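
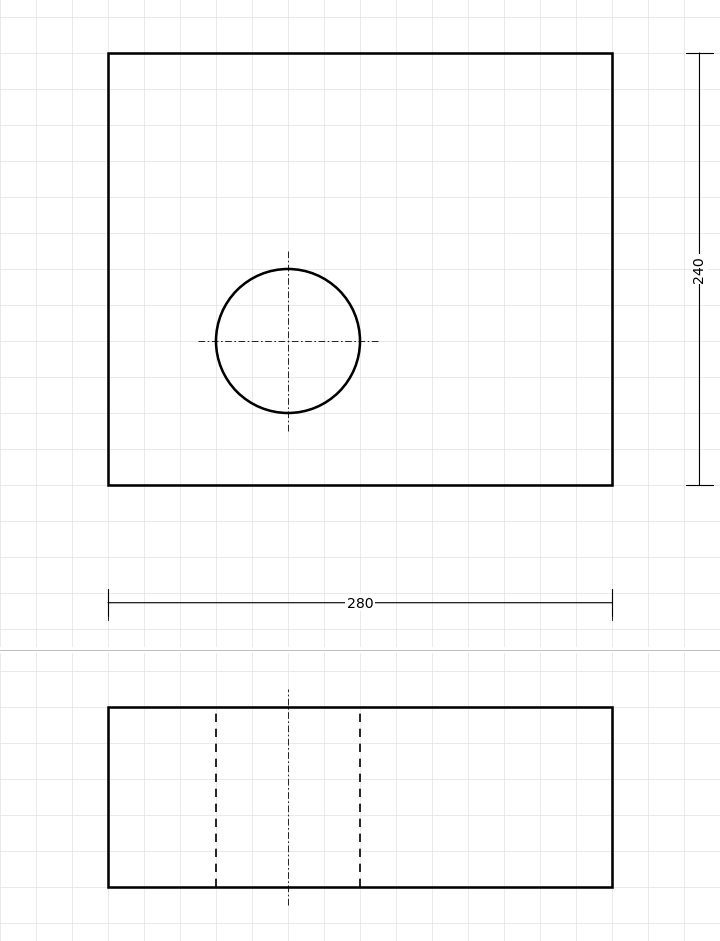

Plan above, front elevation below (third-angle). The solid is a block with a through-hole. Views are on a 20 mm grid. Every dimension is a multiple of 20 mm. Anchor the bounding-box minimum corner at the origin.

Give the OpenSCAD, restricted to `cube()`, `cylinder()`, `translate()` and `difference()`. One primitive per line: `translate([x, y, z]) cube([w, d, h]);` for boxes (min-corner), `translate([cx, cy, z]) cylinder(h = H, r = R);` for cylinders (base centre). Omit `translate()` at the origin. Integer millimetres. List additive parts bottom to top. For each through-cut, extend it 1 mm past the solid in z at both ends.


difference() {
  cube([280, 240, 100]);
  translate([100, 80, -1]) cylinder(h = 102, r = 40);
}


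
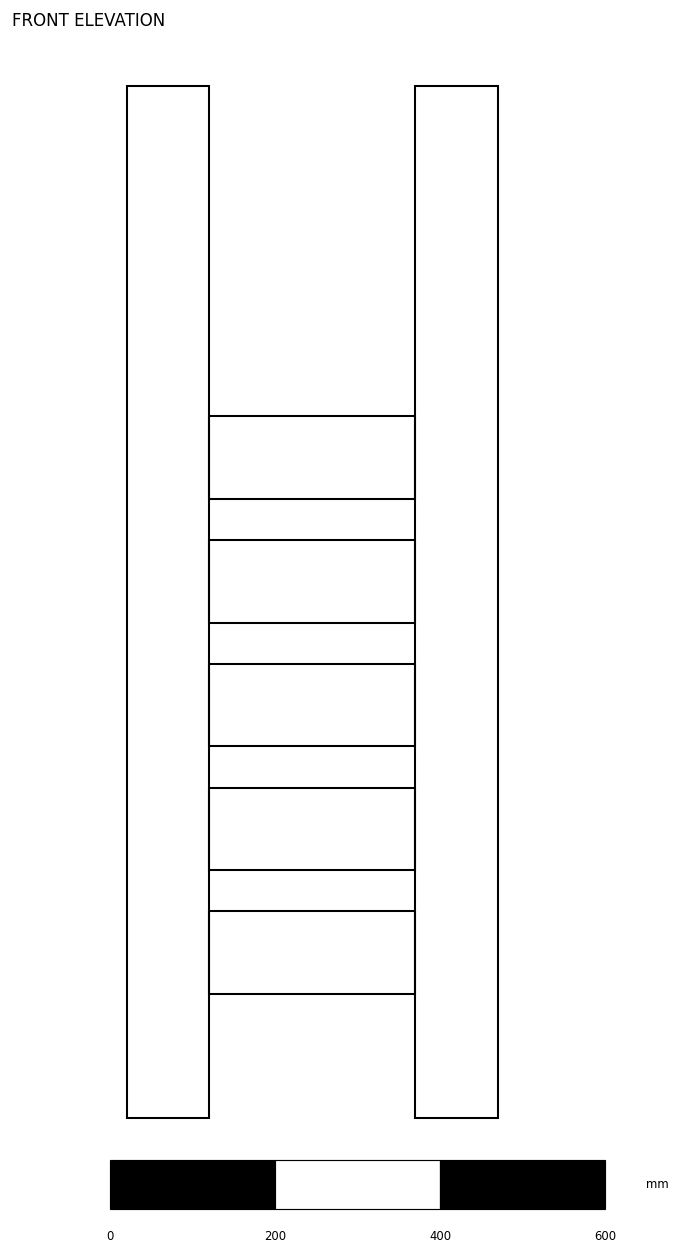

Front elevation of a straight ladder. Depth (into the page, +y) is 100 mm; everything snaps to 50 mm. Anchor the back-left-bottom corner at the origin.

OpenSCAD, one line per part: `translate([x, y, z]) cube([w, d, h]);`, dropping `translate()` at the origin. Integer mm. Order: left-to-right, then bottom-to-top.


cube([100, 100, 1250]);
translate([100, 0, 150]) cube([250, 100, 100]);
translate([100, 0, 300]) cube([250, 100, 100]);
translate([100, 0, 450]) cube([250, 100, 100]);
translate([100, 0, 600]) cube([250, 100, 100]);
translate([100, 0, 750]) cube([250, 100, 100]);
translate([350, 0, 0]) cube([100, 100, 1250]);


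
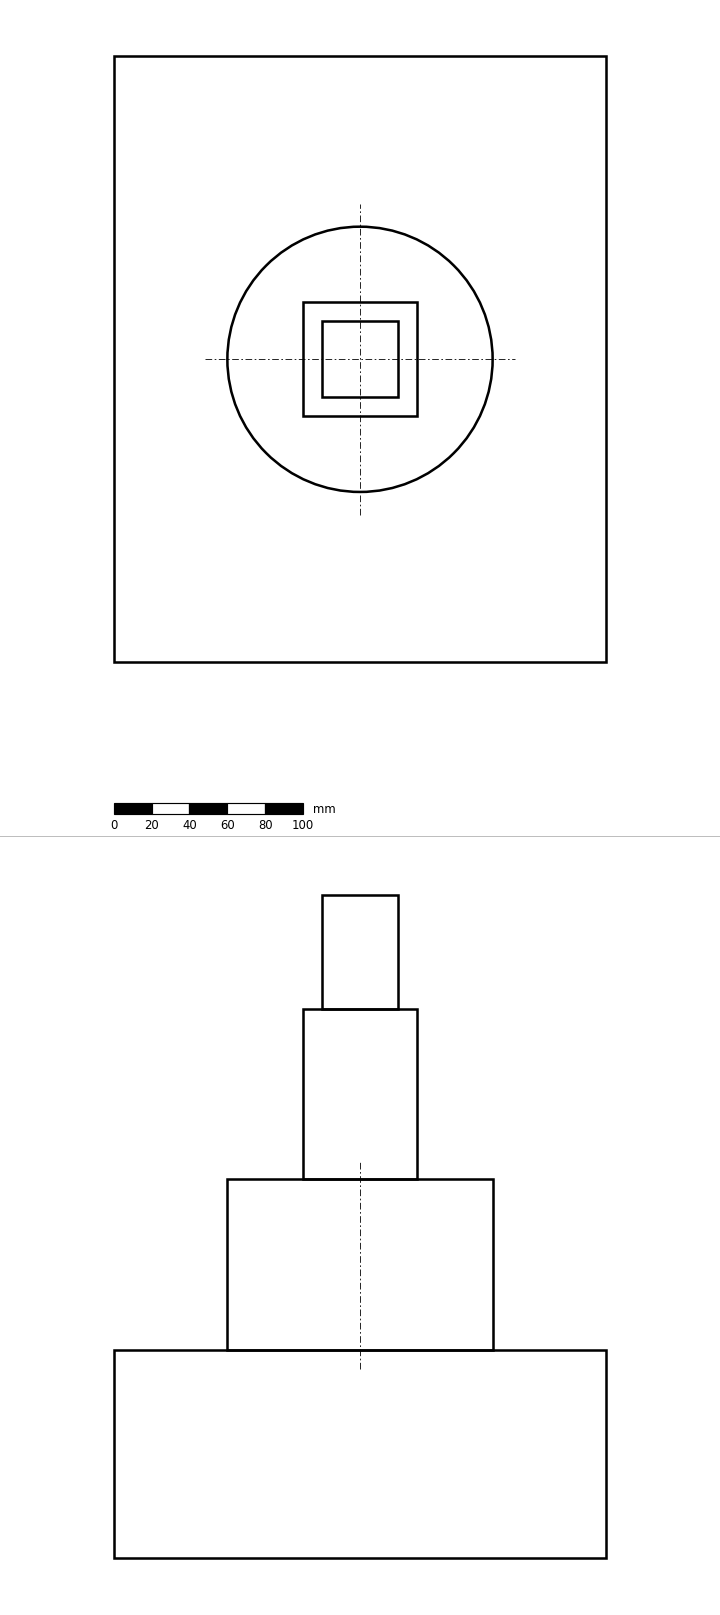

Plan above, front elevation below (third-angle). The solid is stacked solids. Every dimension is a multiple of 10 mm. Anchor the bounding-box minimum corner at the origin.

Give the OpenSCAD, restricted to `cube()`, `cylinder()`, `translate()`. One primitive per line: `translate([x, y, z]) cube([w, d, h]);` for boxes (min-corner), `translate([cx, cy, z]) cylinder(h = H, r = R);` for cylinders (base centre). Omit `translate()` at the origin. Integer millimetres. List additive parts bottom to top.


cube([260, 320, 110]);
translate([130, 160, 110]) cylinder(h = 90, r = 70);
translate([100, 130, 200]) cube([60, 60, 90]);
translate([110, 140, 290]) cube([40, 40, 60]);


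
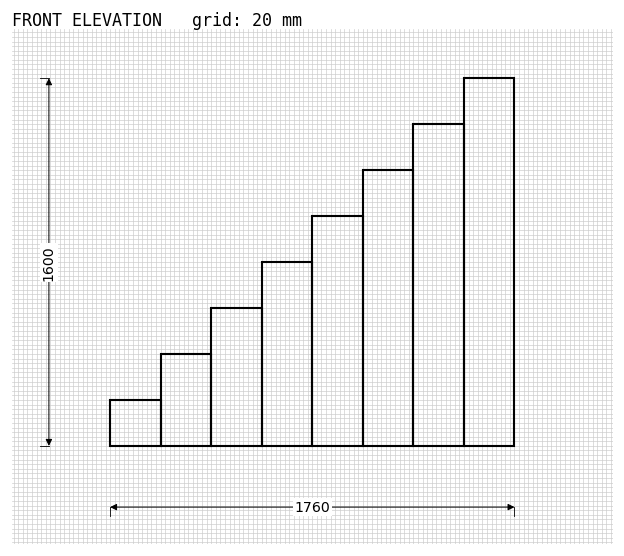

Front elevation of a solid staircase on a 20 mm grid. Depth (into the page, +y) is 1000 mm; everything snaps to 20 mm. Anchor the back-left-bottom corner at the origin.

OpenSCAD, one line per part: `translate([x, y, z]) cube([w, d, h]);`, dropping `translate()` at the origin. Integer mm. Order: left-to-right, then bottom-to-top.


cube([220, 1000, 200]);
translate([220, 0, 0]) cube([220, 1000, 400]);
translate([440, 0, 0]) cube([220, 1000, 600]);
translate([660, 0, 0]) cube([220, 1000, 800]);
translate([880, 0, 0]) cube([220, 1000, 1000]);
translate([1100, 0, 0]) cube([220, 1000, 1200]);
translate([1320, 0, 0]) cube([220, 1000, 1400]);
translate([1540, 0, 0]) cube([220, 1000, 1600]);


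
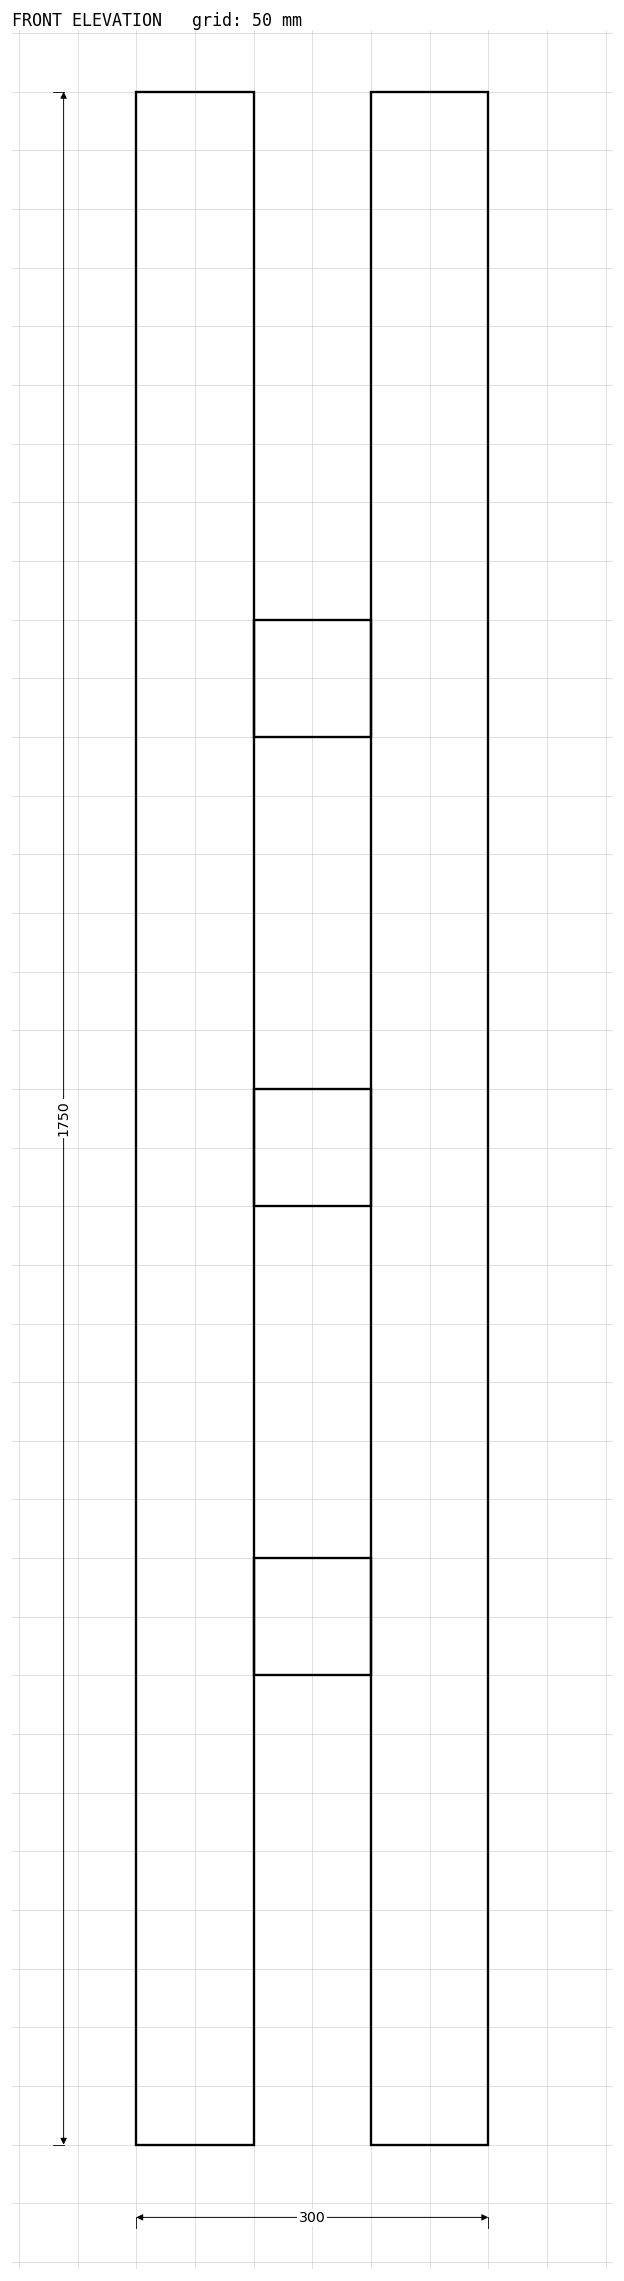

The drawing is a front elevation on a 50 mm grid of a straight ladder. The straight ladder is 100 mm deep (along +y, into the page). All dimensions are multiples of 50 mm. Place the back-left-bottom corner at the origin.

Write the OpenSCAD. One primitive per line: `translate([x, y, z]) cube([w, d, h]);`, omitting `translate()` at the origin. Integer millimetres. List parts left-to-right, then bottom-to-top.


cube([100, 100, 1750]);
translate([100, 0, 400]) cube([100, 100, 100]);
translate([100, 0, 800]) cube([100, 100, 100]);
translate([100, 0, 1200]) cube([100, 100, 100]);
translate([200, 0, 0]) cube([100, 100, 1750]);


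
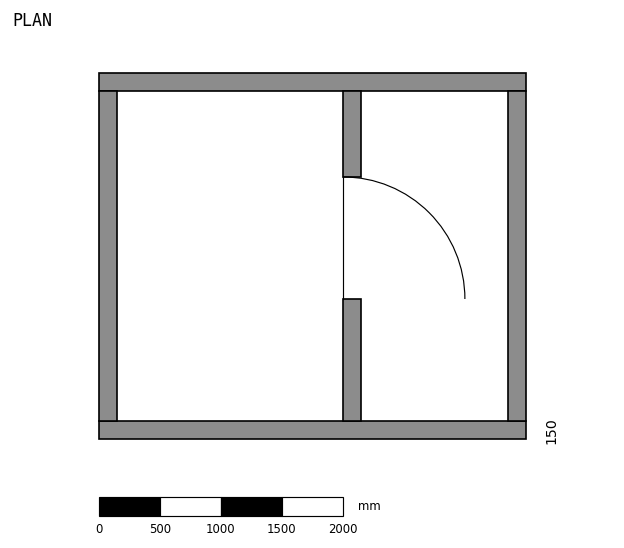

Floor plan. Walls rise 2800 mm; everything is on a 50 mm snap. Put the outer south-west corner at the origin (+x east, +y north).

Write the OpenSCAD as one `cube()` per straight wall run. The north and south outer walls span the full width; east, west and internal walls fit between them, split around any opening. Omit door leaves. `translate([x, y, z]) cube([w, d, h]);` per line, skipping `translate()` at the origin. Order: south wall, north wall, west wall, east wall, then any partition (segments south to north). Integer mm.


cube([3500, 150, 2800]);
translate([0, 2850, 0]) cube([3500, 150, 2800]);
translate([0, 150, 0]) cube([150, 2700, 2800]);
translate([3350, 150, 0]) cube([150, 2700, 2800]);
translate([2000, 150, 0]) cube([150, 1000, 2800]);
translate([2000, 2150, 0]) cube([150, 700, 2800]);


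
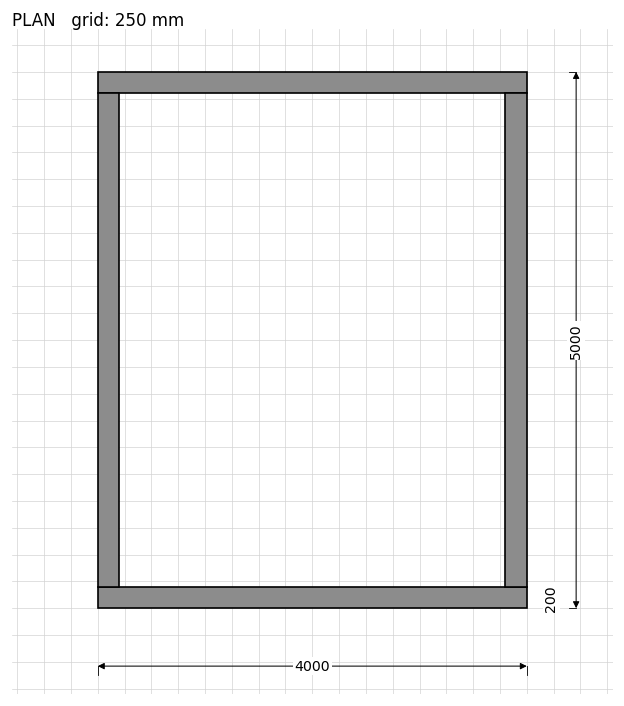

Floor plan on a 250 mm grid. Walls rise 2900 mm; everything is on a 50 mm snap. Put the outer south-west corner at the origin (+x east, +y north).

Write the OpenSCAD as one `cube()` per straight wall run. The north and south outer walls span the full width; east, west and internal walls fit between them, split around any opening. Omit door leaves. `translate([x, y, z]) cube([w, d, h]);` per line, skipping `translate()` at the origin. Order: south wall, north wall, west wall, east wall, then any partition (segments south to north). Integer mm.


cube([4000, 200, 2900]);
translate([0, 4800, 0]) cube([4000, 200, 2900]);
translate([0, 200, 0]) cube([200, 4600, 2900]);
translate([3800, 200, 0]) cube([200, 4600, 2900]);


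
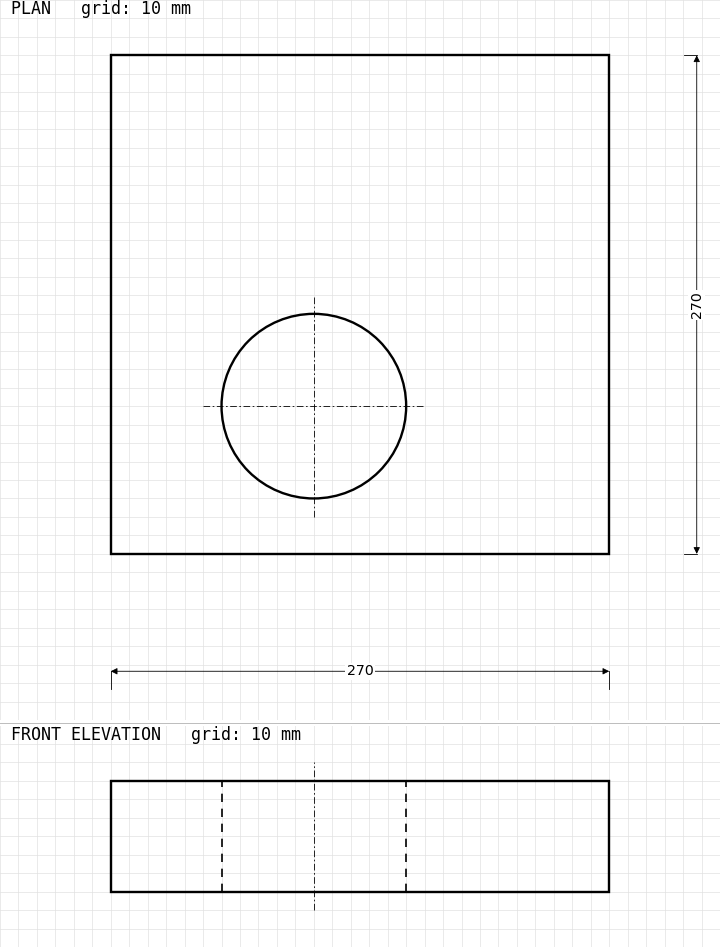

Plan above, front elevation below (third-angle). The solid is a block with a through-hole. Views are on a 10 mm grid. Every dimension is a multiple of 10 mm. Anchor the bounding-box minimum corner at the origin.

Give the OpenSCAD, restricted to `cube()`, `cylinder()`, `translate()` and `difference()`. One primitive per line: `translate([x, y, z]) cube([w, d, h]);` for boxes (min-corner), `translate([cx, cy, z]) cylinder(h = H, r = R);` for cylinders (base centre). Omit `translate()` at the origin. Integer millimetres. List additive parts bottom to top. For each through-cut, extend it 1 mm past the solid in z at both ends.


difference() {
  cube([270, 270, 60]);
  translate([110, 80, -1]) cylinder(h = 62, r = 50);
}


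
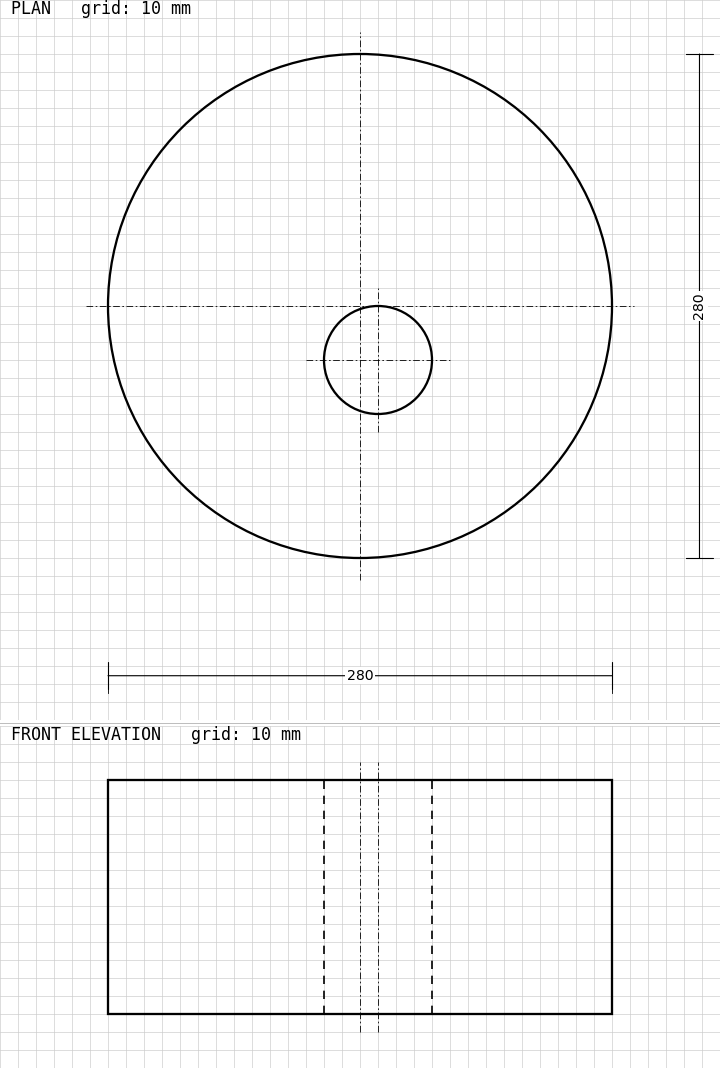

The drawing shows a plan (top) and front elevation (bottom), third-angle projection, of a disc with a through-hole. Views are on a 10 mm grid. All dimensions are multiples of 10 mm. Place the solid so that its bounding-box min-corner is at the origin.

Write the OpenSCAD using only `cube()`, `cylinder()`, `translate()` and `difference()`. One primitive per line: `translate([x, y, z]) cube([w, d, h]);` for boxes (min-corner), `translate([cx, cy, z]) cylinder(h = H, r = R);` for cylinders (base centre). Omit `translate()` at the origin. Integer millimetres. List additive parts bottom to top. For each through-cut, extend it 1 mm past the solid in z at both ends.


difference() {
  translate([140, 140, 0]) cylinder(h = 130, r = 140);
  translate([150, 110, -1]) cylinder(h = 132, r = 30);
}


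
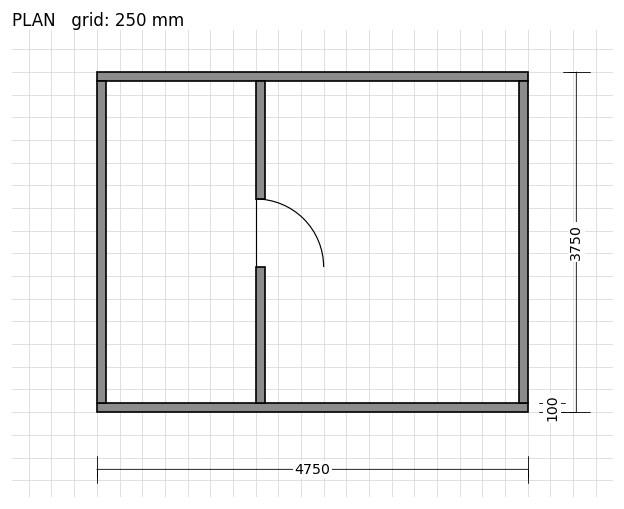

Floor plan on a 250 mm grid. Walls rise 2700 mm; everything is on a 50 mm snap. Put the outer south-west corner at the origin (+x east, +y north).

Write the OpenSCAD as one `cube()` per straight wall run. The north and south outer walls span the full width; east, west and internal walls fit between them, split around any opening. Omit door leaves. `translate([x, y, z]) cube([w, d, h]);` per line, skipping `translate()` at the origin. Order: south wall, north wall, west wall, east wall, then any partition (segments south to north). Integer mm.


cube([4750, 100, 2700]);
translate([0, 3650, 0]) cube([4750, 100, 2700]);
translate([0, 100, 0]) cube([100, 3550, 2700]);
translate([4650, 100, 0]) cube([100, 3550, 2700]);
translate([1750, 100, 0]) cube([100, 1500, 2700]);
translate([1750, 2350, 0]) cube([100, 1300, 2700]);


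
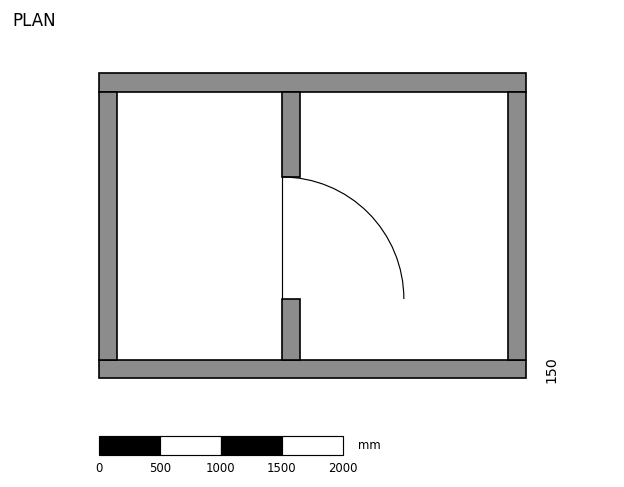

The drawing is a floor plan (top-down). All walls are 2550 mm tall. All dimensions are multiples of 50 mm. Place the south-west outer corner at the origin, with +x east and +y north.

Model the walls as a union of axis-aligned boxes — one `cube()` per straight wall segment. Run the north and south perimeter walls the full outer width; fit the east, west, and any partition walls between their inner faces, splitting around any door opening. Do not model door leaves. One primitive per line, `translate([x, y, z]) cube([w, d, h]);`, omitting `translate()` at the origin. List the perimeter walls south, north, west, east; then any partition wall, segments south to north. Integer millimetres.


cube([3500, 150, 2550]);
translate([0, 2350, 0]) cube([3500, 150, 2550]);
translate([0, 150, 0]) cube([150, 2200, 2550]);
translate([3350, 150, 0]) cube([150, 2200, 2550]);
translate([1500, 150, 0]) cube([150, 500, 2550]);
translate([1500, 1650, 0]) cube([150, 700, 2550]);


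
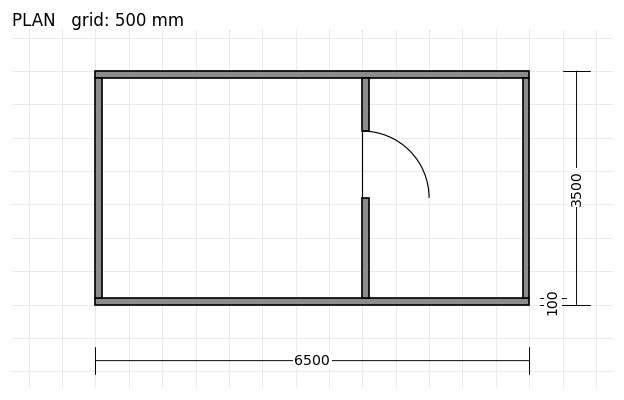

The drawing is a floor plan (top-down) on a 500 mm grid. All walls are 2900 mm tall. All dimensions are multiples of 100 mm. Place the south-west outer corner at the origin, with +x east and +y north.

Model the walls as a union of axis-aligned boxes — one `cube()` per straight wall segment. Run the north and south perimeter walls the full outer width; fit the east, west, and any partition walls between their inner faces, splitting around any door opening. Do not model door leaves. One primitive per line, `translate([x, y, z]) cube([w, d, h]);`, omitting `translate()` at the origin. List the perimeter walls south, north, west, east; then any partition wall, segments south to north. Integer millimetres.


cube([6500, 100, 2900]);
translate([0, 3400, 0]) cube([6500, 100, 2900]);
translate([0, 100, 0]) cube([100, 3300, 2900]);
translate([6400, 100, 0]) cube([100, 3300, 2900]);
translate([4000, 100, 0]) cube([100, 1500, 2900]);
translate([4000, 2600, 0]) cube([100, 800, 2900]);


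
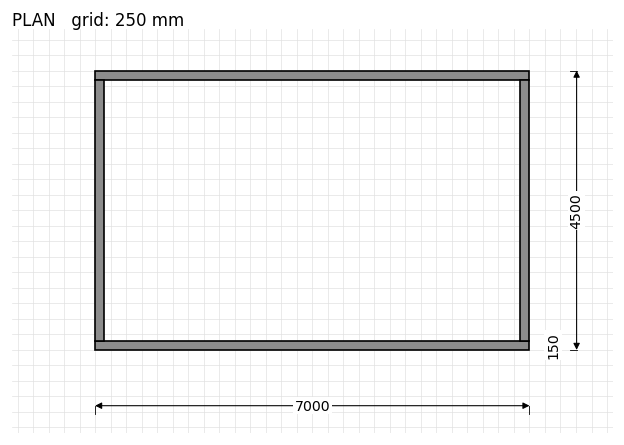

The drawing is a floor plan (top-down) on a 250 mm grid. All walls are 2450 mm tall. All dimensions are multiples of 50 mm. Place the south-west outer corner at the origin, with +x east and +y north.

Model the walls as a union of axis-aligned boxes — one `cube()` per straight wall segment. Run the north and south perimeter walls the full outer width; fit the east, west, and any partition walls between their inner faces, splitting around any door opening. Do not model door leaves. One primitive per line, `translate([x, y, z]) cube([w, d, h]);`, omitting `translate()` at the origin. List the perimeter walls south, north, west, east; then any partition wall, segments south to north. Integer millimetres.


cube([7000, 150, 2450]);
translate([0, 4350, 0]) cube([7000, 150, 2450]);
translate([0, 150, 0]) cube([150, 4200, 2450]);
translate([6850, 150, 0]) cube([150, 4200, 2450]);


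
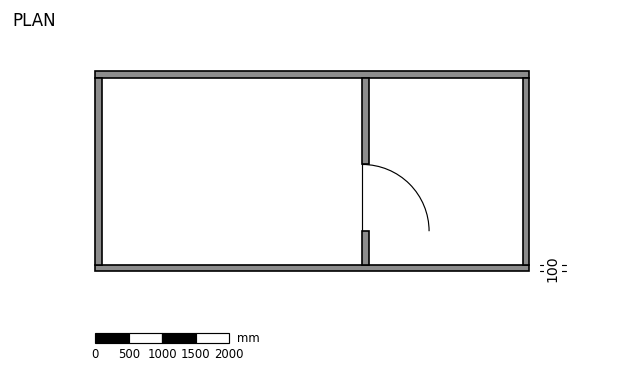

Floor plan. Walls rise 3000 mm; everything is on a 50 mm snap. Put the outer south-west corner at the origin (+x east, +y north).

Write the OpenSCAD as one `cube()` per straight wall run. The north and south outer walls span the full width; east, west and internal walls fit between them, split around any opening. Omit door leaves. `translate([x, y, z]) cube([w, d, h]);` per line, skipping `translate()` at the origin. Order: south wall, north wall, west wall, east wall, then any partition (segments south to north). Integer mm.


cube([6500, 100, 3000]);
translate([0, 2900, 0]) cube([6500, 100, 3000]);
translate([0, 100, 0]) cube([100, 2800, 3000]);
translate([6400, 100, 0]) cube([100, 2800, 3000]);
translate([4000, 100, 0]) cube([100, 500, 3000]);
translate([4000, 1600, 0]) cube([100, 1300, 3000]);


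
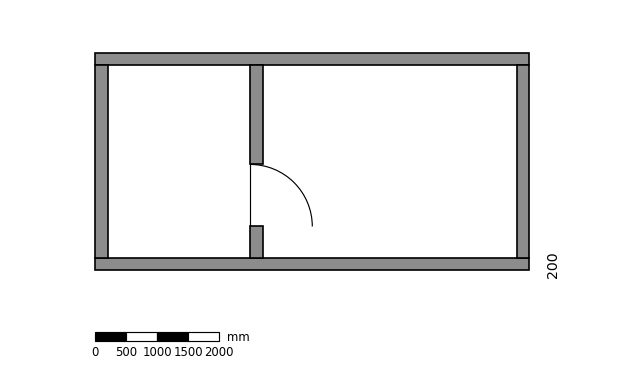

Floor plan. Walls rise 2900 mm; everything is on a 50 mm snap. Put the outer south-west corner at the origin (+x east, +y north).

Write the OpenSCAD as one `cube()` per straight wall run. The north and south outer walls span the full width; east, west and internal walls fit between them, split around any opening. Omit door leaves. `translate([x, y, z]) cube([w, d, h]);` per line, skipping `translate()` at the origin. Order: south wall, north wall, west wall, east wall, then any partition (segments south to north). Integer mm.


cube([7000, 200, 2900]);
translate([0, 3300, 0]) cube([7000, 200, 2900]);
translate([0, 200, 0]) cube([200, 3100, 2900]);
translate([6800, 200, 0]) cube([200, 3100, 2900]);
translate([2500, 200, 0]) cube([200, 500, 2900]);
translate([2500, 1700, 0]) cube([200, 1600, 2900]);


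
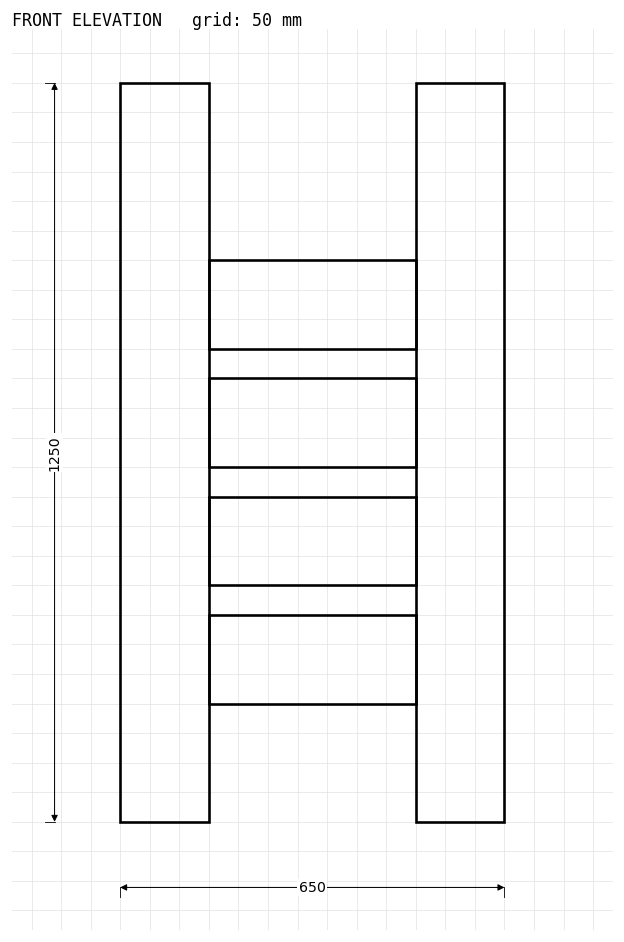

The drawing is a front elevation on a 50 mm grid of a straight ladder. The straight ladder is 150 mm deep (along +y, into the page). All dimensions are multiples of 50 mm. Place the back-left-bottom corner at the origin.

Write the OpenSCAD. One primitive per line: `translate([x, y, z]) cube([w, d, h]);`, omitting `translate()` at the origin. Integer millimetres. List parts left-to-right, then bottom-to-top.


cube([150, 150, 1250]);
translate([150, 0, 200]) cube([350, 150, 150]);
translate([150, 0, 400]) cube([350, 150, 150]);
translate([150, 0, 600]) cube([350, 150, 150]);
translate([150, 0, 800]) cube([350, 150, 150]);
translate([500, 0, 0]) cube([150, 150, 1250]);


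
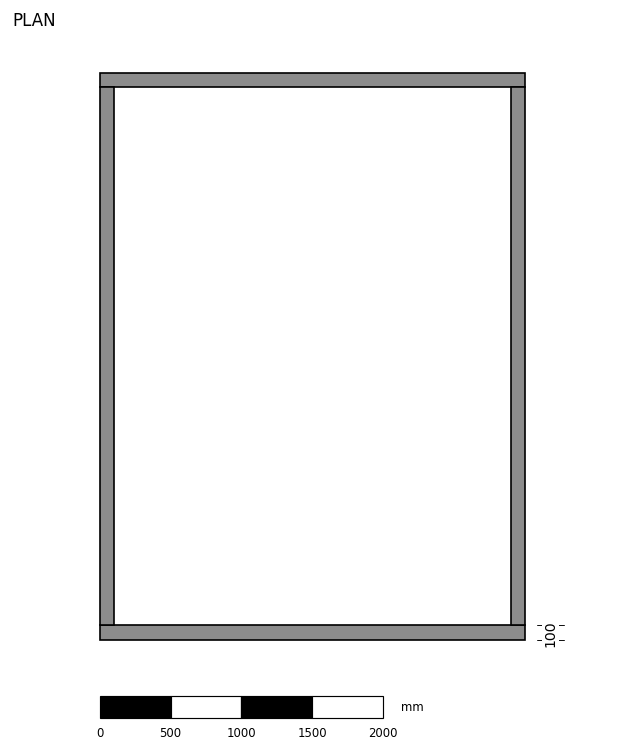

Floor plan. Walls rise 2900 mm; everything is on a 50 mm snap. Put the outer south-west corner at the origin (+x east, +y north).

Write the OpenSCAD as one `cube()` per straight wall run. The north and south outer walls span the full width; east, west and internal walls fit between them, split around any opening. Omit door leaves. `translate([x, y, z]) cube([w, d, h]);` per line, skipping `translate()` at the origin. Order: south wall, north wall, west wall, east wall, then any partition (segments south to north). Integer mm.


cube([3000, 100, 2900]);
translate([0, 3900, 0]) cube([3000, 100, 2900]);
translate([0, 100, 0]) cube([100, 3800, 2900]);
translate([2900, 100, 0]) cube([100, 3800, 2900]);


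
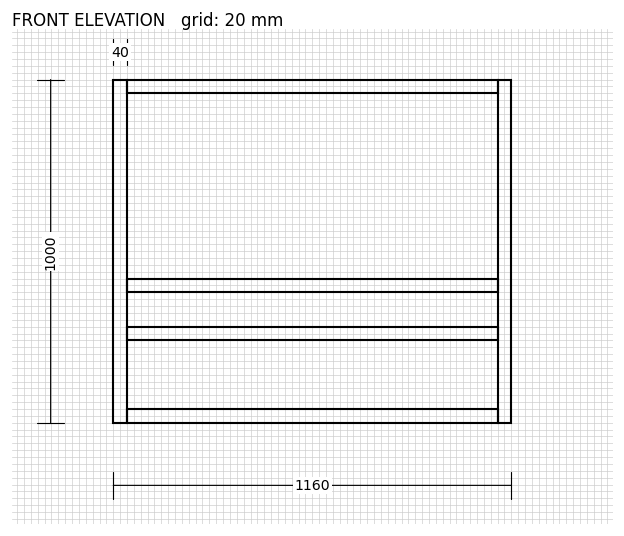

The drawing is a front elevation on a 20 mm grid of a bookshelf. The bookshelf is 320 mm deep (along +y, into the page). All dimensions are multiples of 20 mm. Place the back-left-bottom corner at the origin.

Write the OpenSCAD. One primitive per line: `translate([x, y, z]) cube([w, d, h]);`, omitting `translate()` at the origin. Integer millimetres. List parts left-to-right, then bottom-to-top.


cube([40, 320, 1000]);
translate([40, 0, 0]) cube([1080, 320, 40]);
translate([40, 0, 240]) cube([1080, 320, 40]);
translate([40, 0, 380]) cube([1080, 320, 40]);
translate([40, 0, 960]) cube([1080, 320, 40]);
translate([1120, 0, 0]) cube([40, 320, 1000]);


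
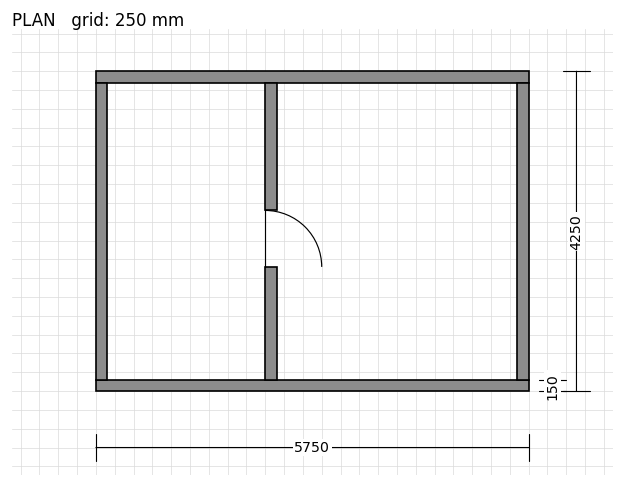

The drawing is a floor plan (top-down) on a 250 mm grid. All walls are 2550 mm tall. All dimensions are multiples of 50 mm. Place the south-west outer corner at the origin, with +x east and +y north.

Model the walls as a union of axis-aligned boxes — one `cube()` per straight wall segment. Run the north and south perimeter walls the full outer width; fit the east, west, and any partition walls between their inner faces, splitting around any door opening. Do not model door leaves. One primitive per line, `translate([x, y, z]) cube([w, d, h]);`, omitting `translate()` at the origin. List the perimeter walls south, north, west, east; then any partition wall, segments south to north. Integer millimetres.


cube([5750, 150, 2550]);
translate([0, 4100, 0]) cube([5750, 150, 2550]);
translate([0, 150, 0]) cube([150, 3950, 2550]);
translate([5600, 150, 0]) cube([150, 3950, 2550]);
translate([2250, 150, 0]) cube([150, 1500, 2550]);
translate([2250, 2400, 0]) cube([150, 1700, 2550]);


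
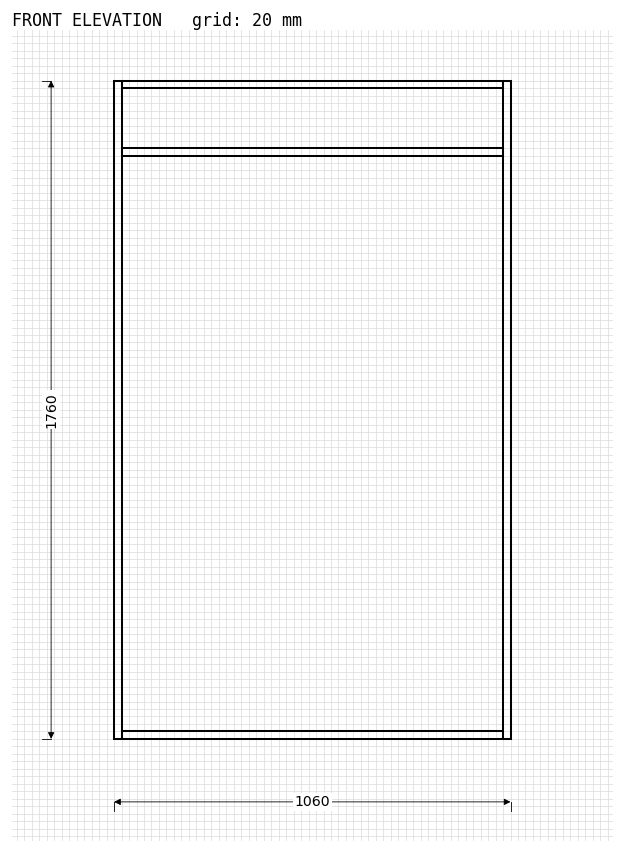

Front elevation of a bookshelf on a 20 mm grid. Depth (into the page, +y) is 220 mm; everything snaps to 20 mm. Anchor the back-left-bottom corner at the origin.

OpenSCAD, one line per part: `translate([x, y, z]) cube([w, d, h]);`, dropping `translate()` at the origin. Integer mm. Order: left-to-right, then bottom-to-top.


cube([20, 220, 1760]);
translate([20, 0, 0]) cube([1020, 220, 20]);
translate([20, 0, 1560]) cube([1020, 220, 20]);
translate([20, 0, 1740]) cube([1020, 220, 20]);
translate([1040, 0, 0]) cube([20, 220, 1760]);


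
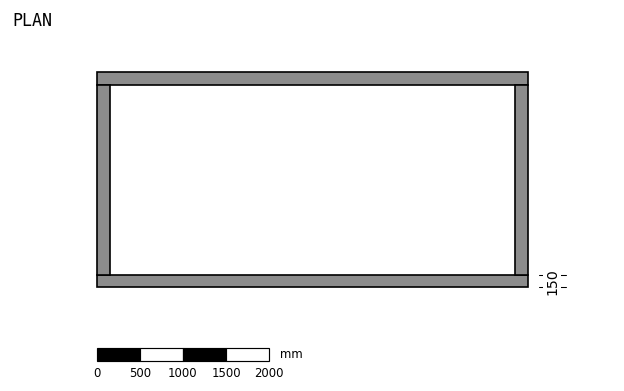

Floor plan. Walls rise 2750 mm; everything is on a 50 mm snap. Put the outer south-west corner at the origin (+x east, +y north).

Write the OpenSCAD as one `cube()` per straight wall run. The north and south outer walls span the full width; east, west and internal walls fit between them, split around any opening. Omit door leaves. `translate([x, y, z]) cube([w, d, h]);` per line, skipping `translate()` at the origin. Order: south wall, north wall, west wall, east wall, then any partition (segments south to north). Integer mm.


cube([5000, 150, 2750]);
translate([0, 2350, 0]) cube([5000, 150, 2750]);
translate([0, 150, 0]) cube([150, 2200, 2750]);
translate([4850, 150, 0]) cube([150, 2200, 2750]);


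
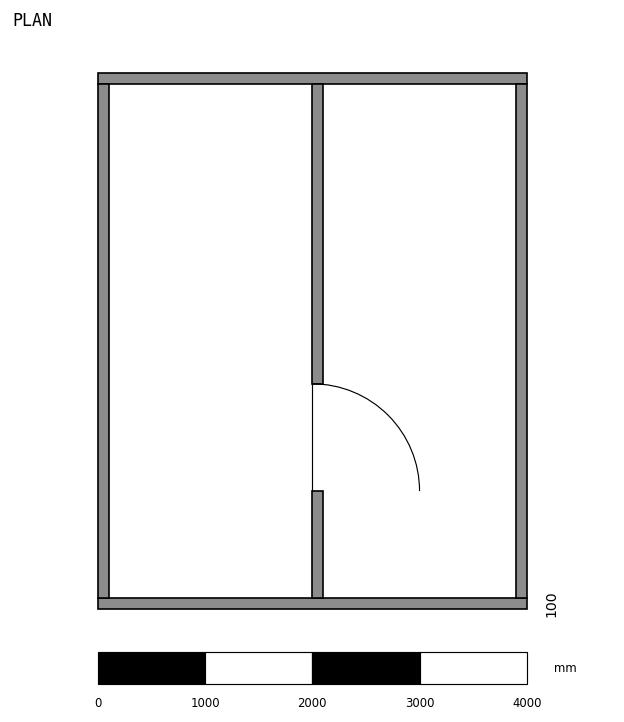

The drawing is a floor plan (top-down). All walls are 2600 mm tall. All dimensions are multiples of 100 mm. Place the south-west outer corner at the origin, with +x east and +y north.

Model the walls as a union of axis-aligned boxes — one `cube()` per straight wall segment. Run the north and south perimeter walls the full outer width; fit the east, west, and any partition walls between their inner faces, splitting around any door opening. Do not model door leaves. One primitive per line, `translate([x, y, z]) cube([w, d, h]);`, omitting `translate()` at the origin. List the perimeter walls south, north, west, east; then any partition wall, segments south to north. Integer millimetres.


cube([4000, 100, 2600]);
translate([0, 4900, 0]) cube([4000, 100, 2600]);
translate([0, 100, 0]) cube([100, 4800, 2600]);
translate([3900, 100, 0]) cube([100, 4800, 2600]);
translate([2000, 100, 0]) cube([100, 1000, 2600]);
translate([2000, 2100, 0]) cube([100, 2800, 2600]);


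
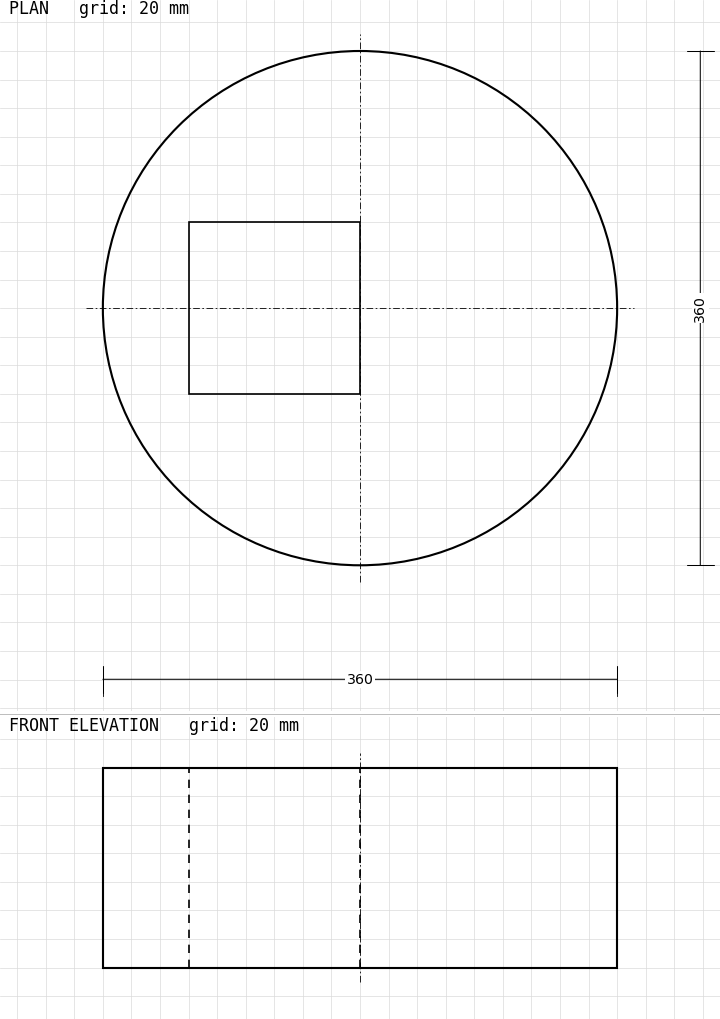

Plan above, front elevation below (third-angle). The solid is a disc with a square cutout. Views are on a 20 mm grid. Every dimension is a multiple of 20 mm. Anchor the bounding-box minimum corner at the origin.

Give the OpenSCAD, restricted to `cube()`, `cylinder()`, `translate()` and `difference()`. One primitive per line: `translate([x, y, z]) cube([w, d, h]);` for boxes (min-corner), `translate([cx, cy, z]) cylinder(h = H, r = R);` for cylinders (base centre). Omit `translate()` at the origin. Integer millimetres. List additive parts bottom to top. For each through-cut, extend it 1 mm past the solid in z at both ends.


difference() {
  translate([180, 180, 0]) cylinder(h = 140, r = 180);
  translate([60, 120, -1]) cube([120, 120, 142]);
}


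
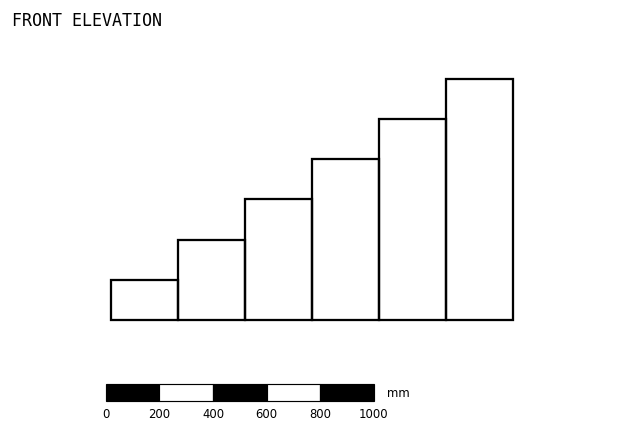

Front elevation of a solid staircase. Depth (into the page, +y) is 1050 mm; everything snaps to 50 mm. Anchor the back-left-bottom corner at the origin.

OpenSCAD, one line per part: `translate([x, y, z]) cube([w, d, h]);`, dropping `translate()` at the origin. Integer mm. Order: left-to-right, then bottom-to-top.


cube([250, 1050, 150]);
translate([250, 0, 0]) cube([250, 1050, 300]);
translate([500, 0, 0]) cube([250, 1050, 450]);
translate([750, 0, 0]) cube([250, 1050, 600]);
translate([1000, 0, 0]) cube([250, 1050, 750]);
translate([1250, 0, 0]) cube([250, 1050, 900]);


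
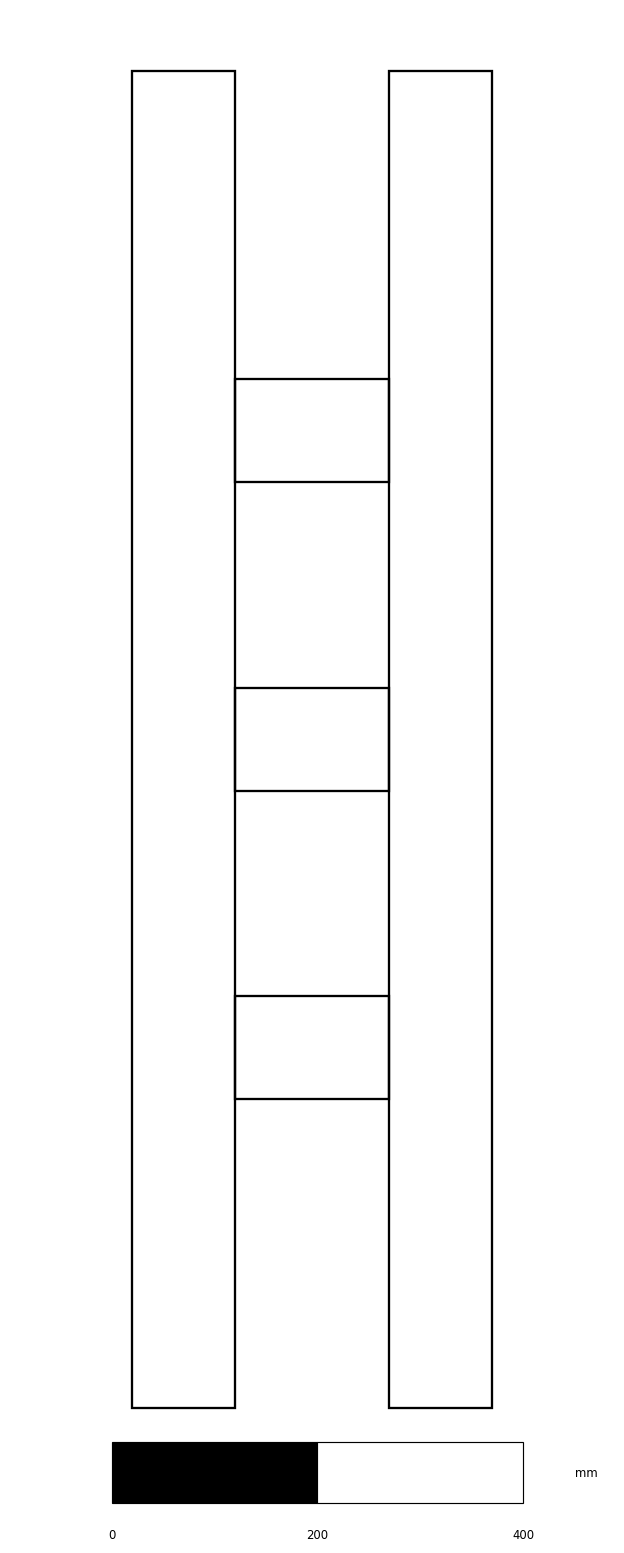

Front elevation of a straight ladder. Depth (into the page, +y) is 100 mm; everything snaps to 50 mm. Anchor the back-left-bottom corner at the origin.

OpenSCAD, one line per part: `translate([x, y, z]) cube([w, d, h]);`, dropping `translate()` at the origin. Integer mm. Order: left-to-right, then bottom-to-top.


cube([100, 100, 1300]);
translate([100, 0, 300]) cube([150, 100, 100]);
translate([100, 0, 600]) cube([150, 100, 100]);
translate([100, 0, 900]) cube([150, 100, 100]);
translate([250, 0, 0]) cube([100, 100, 1300]);


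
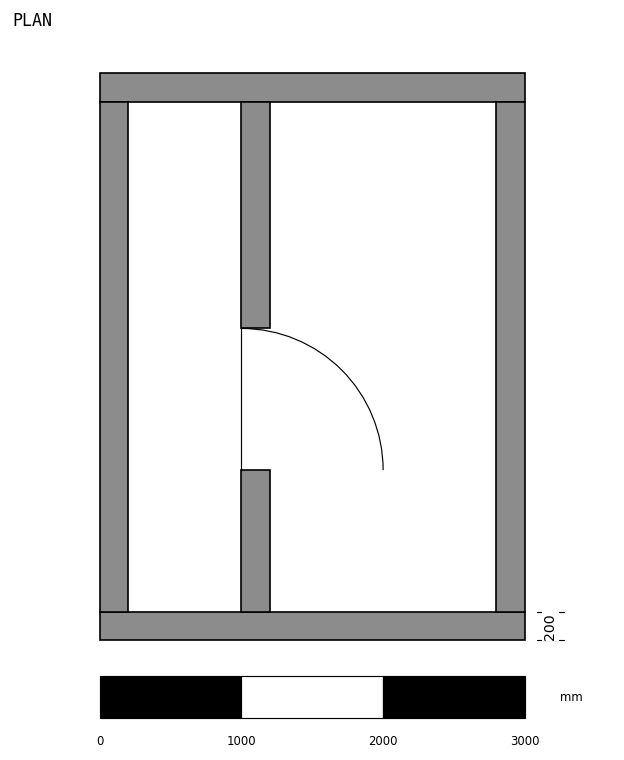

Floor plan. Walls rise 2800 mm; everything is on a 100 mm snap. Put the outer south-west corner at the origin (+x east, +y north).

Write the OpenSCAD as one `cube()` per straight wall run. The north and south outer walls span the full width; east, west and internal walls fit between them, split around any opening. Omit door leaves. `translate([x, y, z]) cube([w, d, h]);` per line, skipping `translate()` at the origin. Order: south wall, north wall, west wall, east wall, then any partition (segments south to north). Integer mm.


cube([3000, 200, 2800]);
translate([0, 3800, 0]) cube([3000, 200, 2800]);
translate([0, 200, 0]) cube([200, 3600, 2800]);
translate([2800, 200, 0]) cube([200, 3600, 2800]);
translate([1000, 200, 0]) cube([200, 1000, 2800]);
translate([1000, 2200, 0]) cube([200, 1600, 2800]);


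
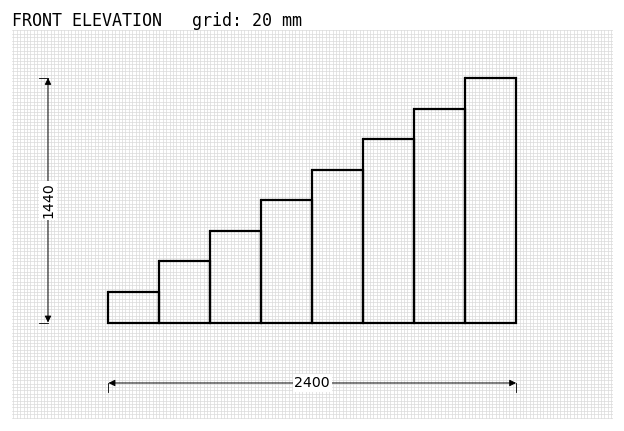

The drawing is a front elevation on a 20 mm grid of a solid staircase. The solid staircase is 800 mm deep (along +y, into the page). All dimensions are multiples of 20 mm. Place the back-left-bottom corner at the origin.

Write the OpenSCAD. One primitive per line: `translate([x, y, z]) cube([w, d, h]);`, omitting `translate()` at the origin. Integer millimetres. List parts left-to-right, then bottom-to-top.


cube([300, 800, 180]);
translate([300, 0, 0]) cube([300, 800, 360]);
translate([600, 0, 0]) cube([300, 800, 540]);
translate([900, 0, 0]) cube([300, 800, 720]);
translate([1200, 0, 0]) cube([300, 800, 900]);
translate([1500, 0, 0]) cube([300, 800, 1080]);
translate([1800, 0, 0]) cube([300, 800, 1260]);
translate([2100, 0, 0]) cube([300, 800, 1440]);


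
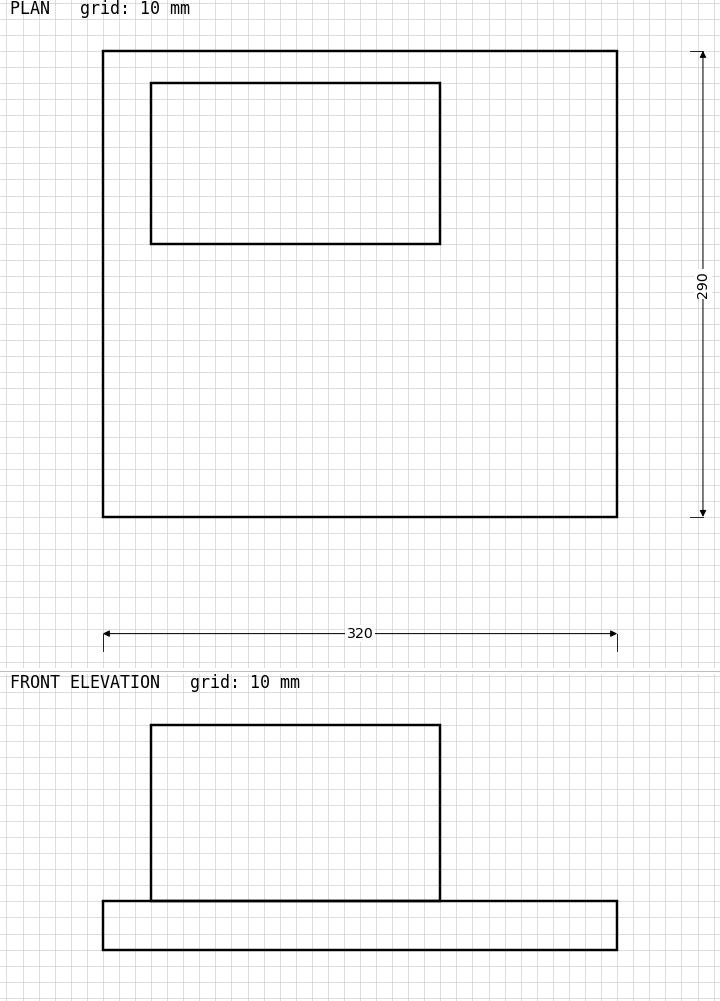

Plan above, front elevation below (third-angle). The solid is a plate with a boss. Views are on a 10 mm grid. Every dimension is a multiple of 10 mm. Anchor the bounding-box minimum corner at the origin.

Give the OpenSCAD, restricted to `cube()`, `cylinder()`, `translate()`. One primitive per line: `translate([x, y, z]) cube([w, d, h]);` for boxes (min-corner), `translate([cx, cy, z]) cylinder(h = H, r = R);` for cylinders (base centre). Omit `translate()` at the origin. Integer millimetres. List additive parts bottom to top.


cube([320, 290, 30]);
translate([30, 170, 30]) cube([180, 100, 110]);


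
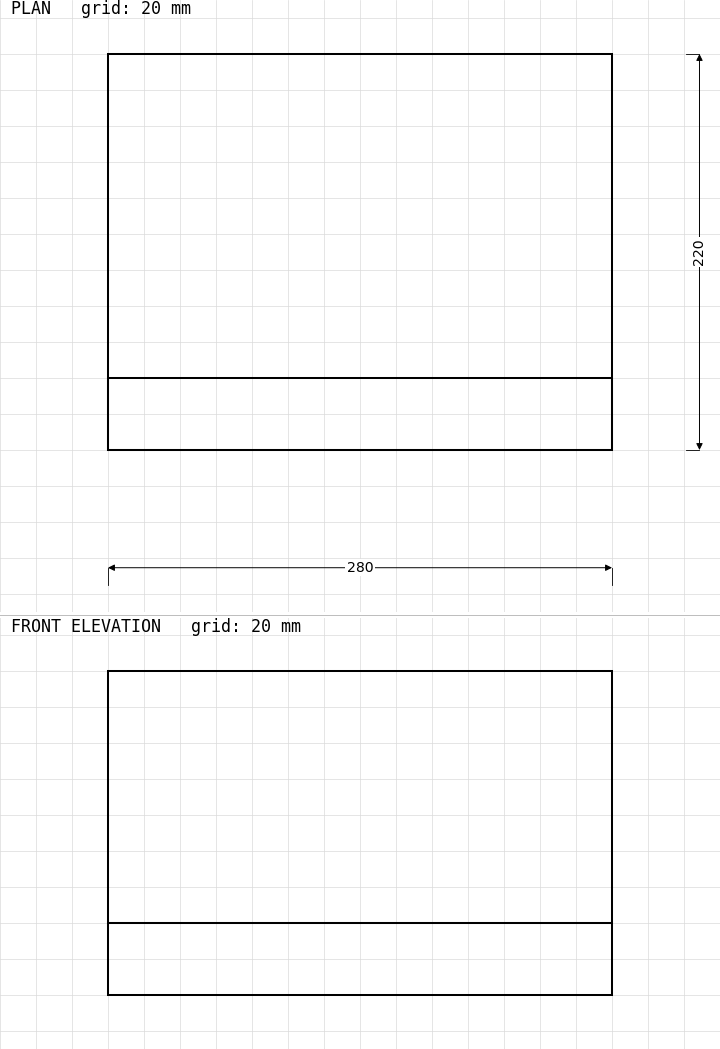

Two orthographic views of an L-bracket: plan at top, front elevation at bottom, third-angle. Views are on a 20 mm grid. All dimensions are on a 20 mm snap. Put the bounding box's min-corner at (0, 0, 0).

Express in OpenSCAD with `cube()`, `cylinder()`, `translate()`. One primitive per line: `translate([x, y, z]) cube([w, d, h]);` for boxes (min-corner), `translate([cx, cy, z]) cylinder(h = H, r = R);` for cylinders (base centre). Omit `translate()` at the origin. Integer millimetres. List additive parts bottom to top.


cube([280, 220, 40]);
translate([0, 0, 40]) cube([280, 40, 140]);


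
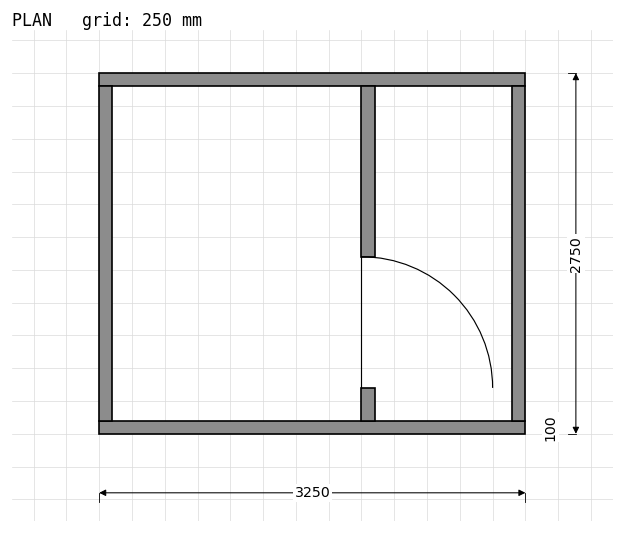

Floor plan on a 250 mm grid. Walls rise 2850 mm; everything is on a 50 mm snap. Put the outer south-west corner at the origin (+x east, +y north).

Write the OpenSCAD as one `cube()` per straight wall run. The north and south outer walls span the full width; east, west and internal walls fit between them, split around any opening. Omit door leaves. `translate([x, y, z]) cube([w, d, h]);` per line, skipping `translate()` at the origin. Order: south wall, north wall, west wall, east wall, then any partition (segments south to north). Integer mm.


cube([3250, 100, 2850]);
translate([0, 2650, 0]) cube([3250, 100, 2850]);
translate([0, 100, 0]) cube([100, 2550, 2850]);
translate([3150, 100, 0]) cube([100, 2550, 2850]);
translate([2000, 100, 0]) cube([100, 250, 2850]);
translate([2000, 1350, 0]) cube([100, 1300, 2850]);


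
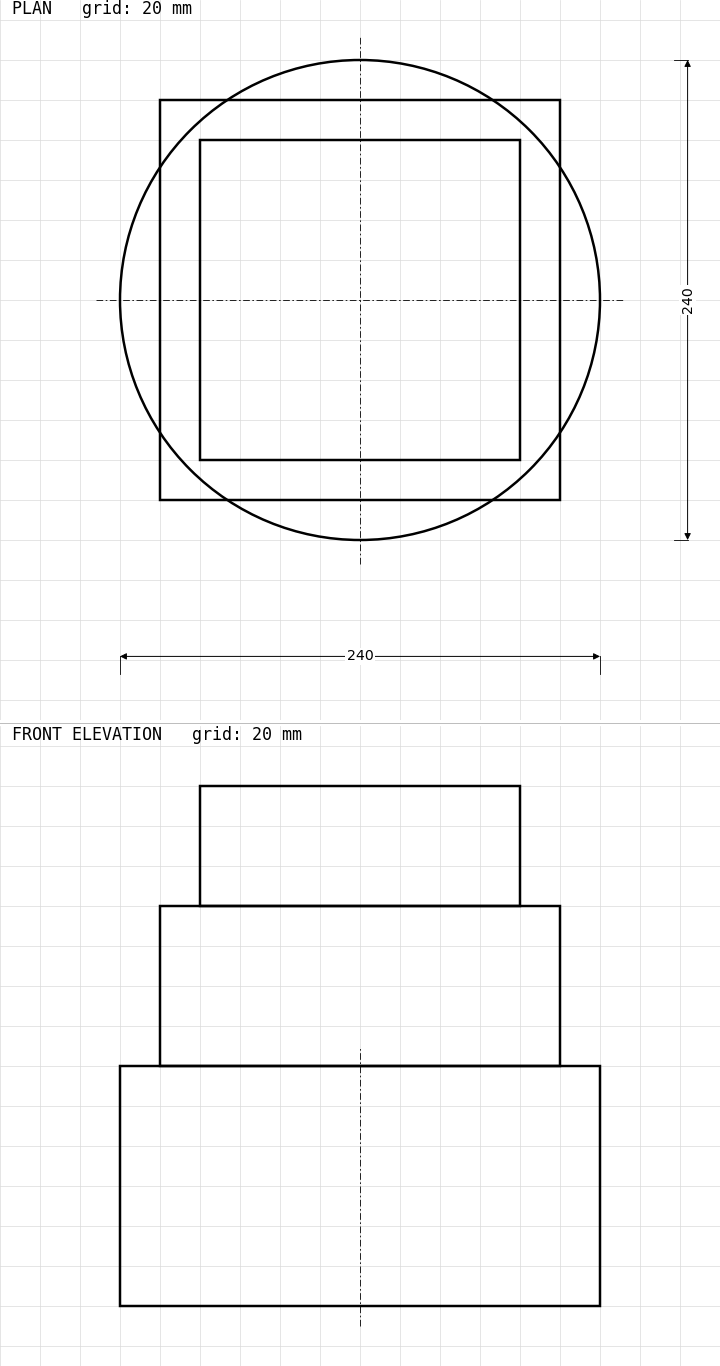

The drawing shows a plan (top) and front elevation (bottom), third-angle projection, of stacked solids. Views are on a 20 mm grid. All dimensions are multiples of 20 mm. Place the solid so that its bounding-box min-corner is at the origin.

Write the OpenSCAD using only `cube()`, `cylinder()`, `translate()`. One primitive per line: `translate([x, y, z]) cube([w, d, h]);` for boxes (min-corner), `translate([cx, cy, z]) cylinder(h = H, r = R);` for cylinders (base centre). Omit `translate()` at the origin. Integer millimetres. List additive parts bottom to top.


translate([120, 120, 0]) cylinder(h = 120, r = 120);
translate([20, 20, 120]) cube([200, 200, 80]);
translate([40, 40, 200]) cube([160, 160, 60]);


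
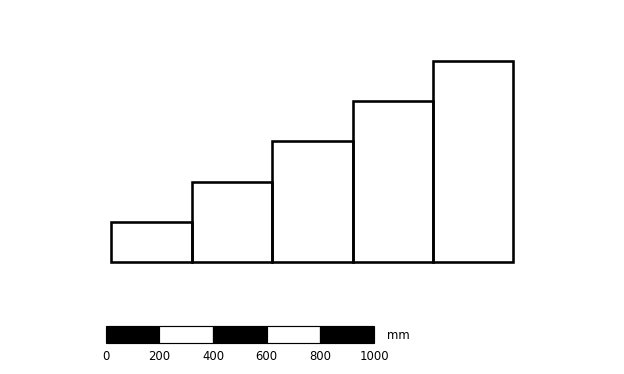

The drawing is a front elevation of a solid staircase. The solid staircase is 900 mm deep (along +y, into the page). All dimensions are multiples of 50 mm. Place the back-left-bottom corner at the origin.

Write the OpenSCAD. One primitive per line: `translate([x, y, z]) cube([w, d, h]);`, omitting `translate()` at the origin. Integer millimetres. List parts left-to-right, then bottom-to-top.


cube([300, 900, 150]);
translate([300, 0, 0]) cube([300, 900, 300]);
translate([600, 0, 0]) cube([300, 900, 450]);
translate([900, 0, 0]) cube([300, 900, 600]);
translate([1200, 0, 0]) cube([300, 900, 750]);


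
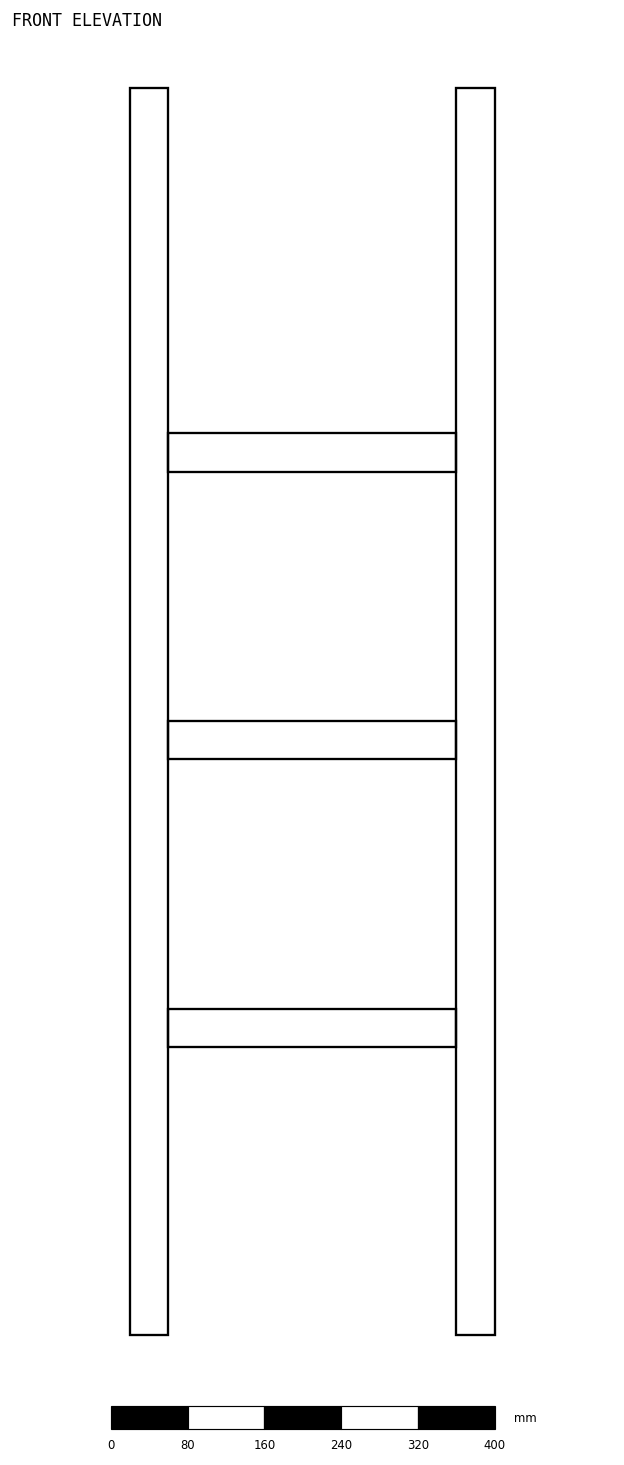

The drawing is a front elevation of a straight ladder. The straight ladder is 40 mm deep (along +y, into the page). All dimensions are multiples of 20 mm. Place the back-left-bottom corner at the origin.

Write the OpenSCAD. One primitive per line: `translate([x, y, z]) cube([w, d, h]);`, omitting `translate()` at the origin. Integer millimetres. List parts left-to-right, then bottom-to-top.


cube([40, 40, 1300]);
translate([40, 0, 300]) cube([300, 40, 40]);
translate([40, 0, 600]) cube([300, 40, 40]);
translate([40, 0, 900]) cube([300, 40, 40]);
translate([340, 0, 0]) cube([40, 40, 1300]);


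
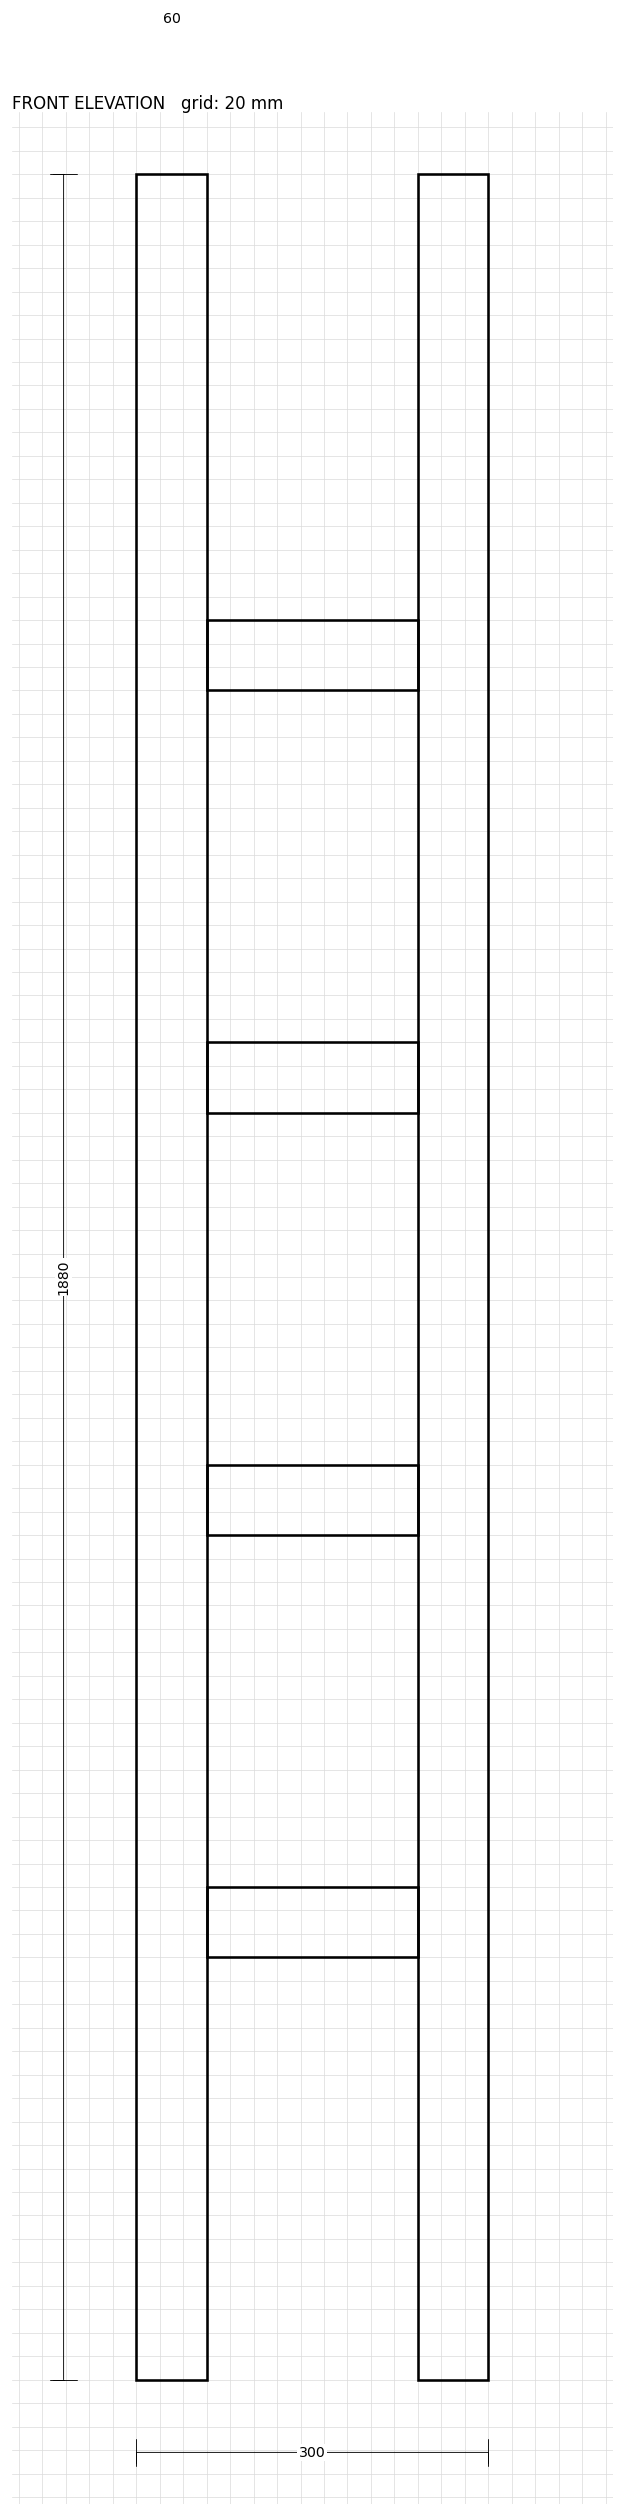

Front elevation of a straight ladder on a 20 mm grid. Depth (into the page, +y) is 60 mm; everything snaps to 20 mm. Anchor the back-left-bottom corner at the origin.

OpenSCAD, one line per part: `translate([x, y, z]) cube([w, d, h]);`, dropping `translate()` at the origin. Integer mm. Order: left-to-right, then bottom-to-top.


cube([60, 60, 1880]);
translate([60, 0, 360]) cube([180, 60, 60]);
translate([60, 0, 720]) cube([180, 60, 60]);
translate([60, 0, 1080]) cube([180, 60, 60]);
translate([60, 0, 1440]) cube([180, 60, 60]);
translate([240, 0, 0]) cube([60, 60, 1880]);


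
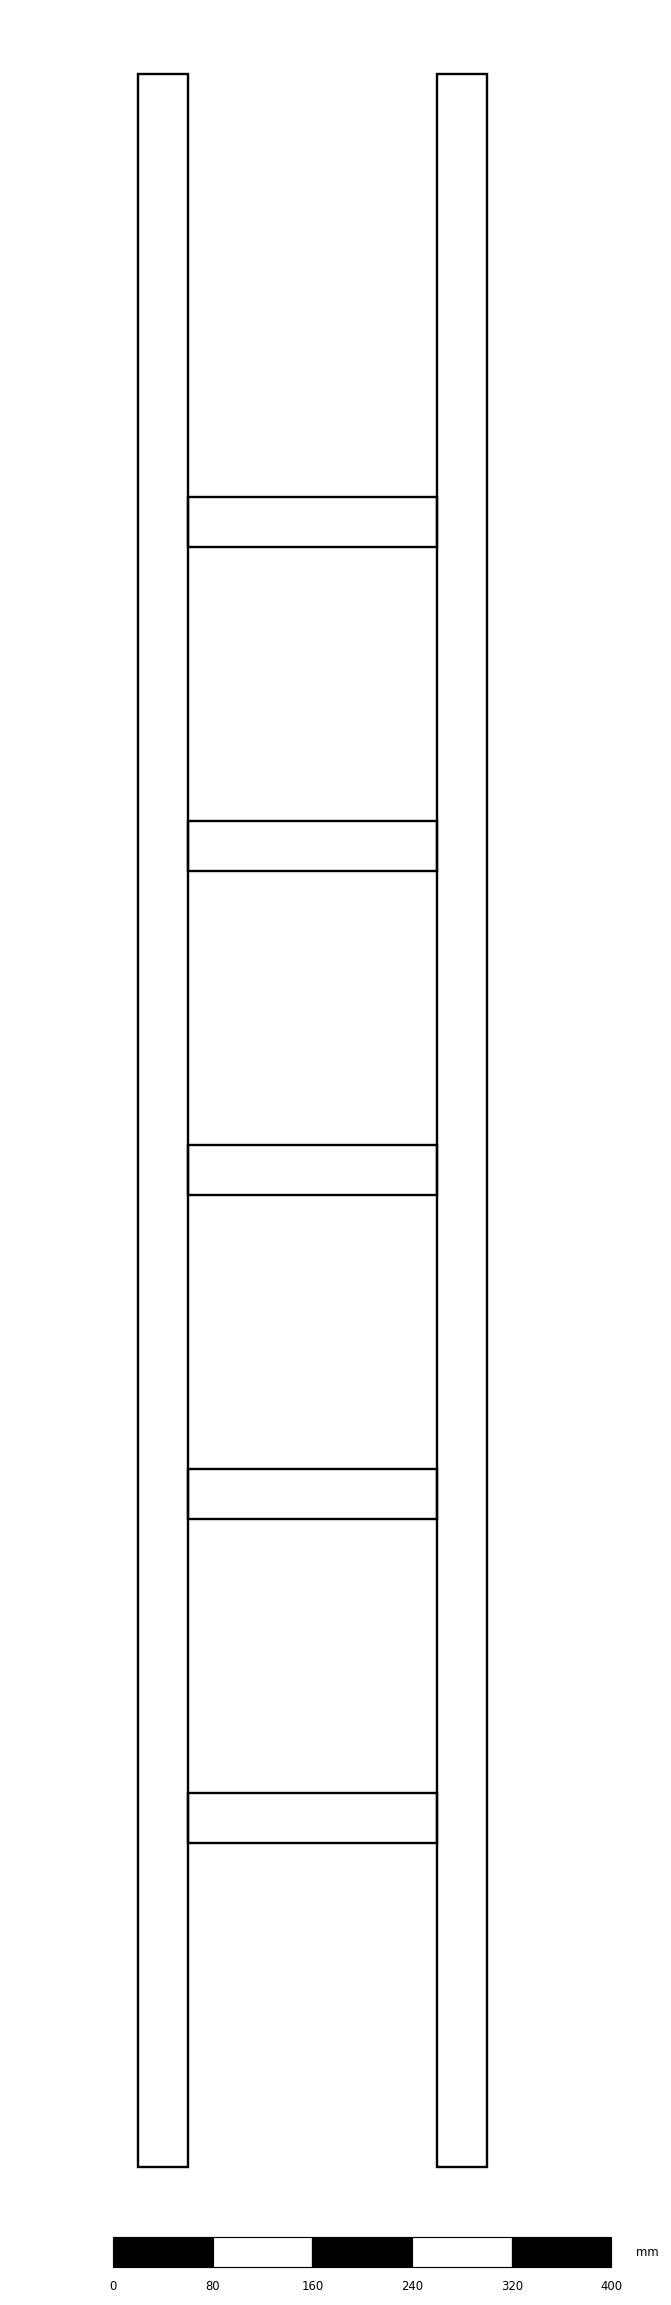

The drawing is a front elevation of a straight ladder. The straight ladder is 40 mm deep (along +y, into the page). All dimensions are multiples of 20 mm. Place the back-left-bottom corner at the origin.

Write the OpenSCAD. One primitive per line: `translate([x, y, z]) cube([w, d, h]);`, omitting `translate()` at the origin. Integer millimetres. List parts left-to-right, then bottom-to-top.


cube([40, 40, 1680]);
translate([40, 0, 260]) cube([200, 40, 40]);
translate([40, 0, 520]) cube([200, 40, 40]);
translate([40, 0, 780]) cube([200, 40, 40]);
translate([40, 0, 1040]) cube([200, 40, 40]);
translate([40, 0, 1300]) cube([200, 40, 40]);
translate([240, 0, 0]) cube([40, 40, 1680]);


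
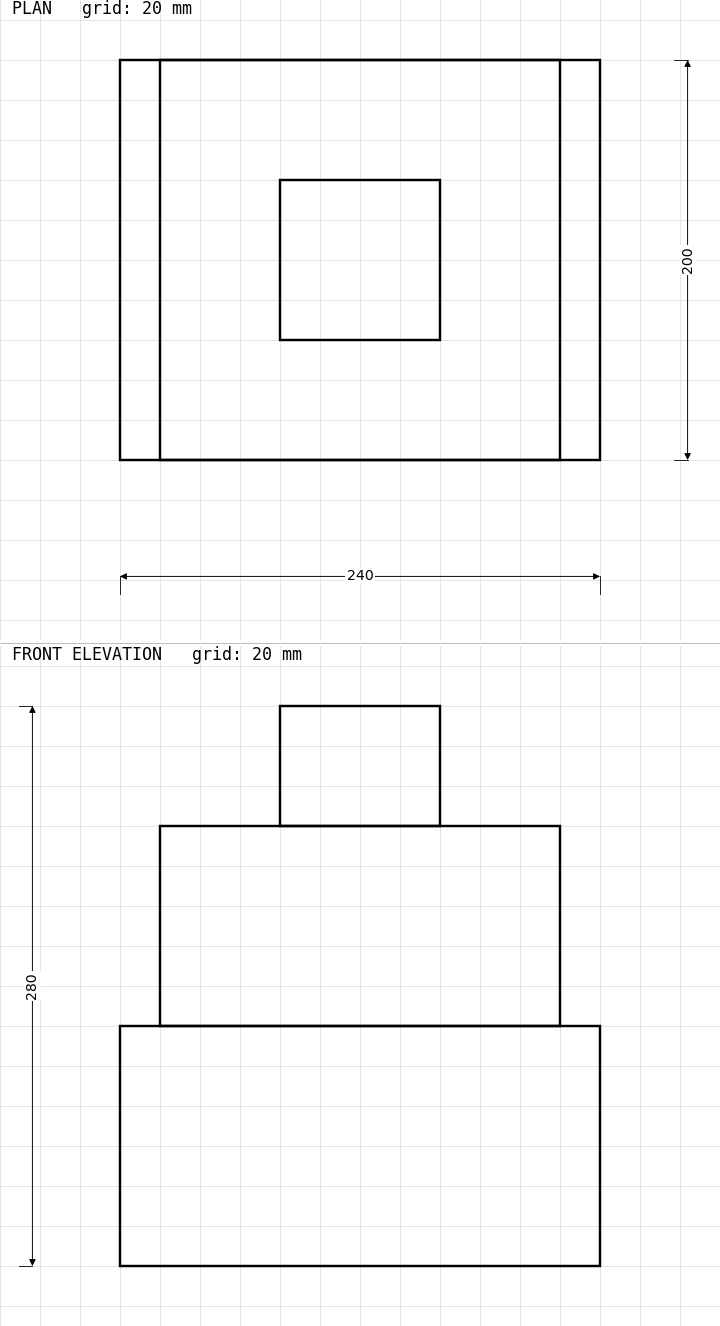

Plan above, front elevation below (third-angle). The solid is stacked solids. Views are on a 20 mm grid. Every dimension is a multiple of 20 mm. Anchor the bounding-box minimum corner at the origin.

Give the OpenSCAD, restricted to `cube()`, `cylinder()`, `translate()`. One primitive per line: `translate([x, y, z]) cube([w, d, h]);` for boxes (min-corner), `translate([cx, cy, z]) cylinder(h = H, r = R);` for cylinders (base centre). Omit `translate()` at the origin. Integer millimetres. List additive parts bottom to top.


cube([240, 200, 120]);
translate([20, 0, 120]) cube([200, 200, 100]);
translate([80, 60, 220]) cube([80, 80, 60]);
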